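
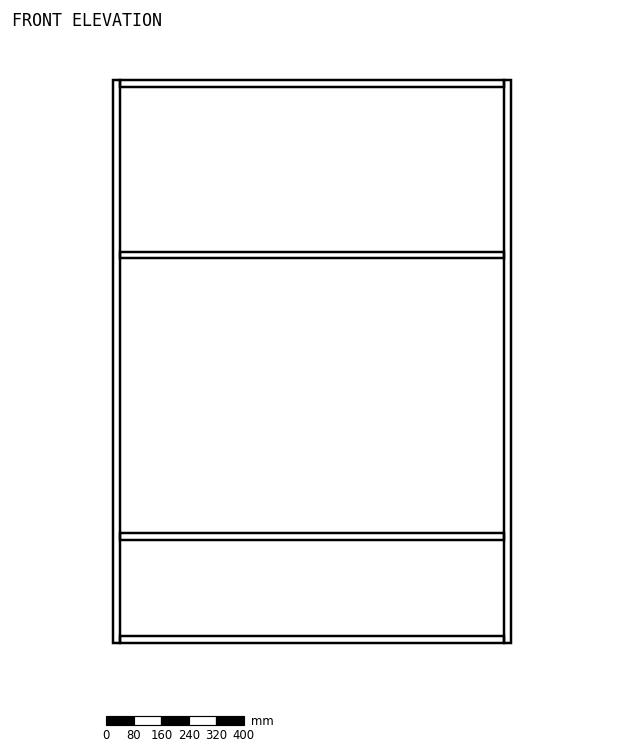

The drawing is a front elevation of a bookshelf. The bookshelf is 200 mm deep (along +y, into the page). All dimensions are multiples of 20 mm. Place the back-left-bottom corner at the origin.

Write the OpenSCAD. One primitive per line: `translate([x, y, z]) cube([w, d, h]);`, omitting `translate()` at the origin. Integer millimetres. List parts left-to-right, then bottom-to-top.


cube([20, 200, 1640]);
translate([20, 0, 0]) cube([1120, 200, 20]);
translate([20, 0, 300]) cube([1120, 200, 20]);
translate([20, 0, 1120]) cube([1120, 200, 20]);
translate([20, 0, 1620]) cube([1120, 200, 20]);
translate([1140, 0, 0]) cube([20, 200, 1640]);


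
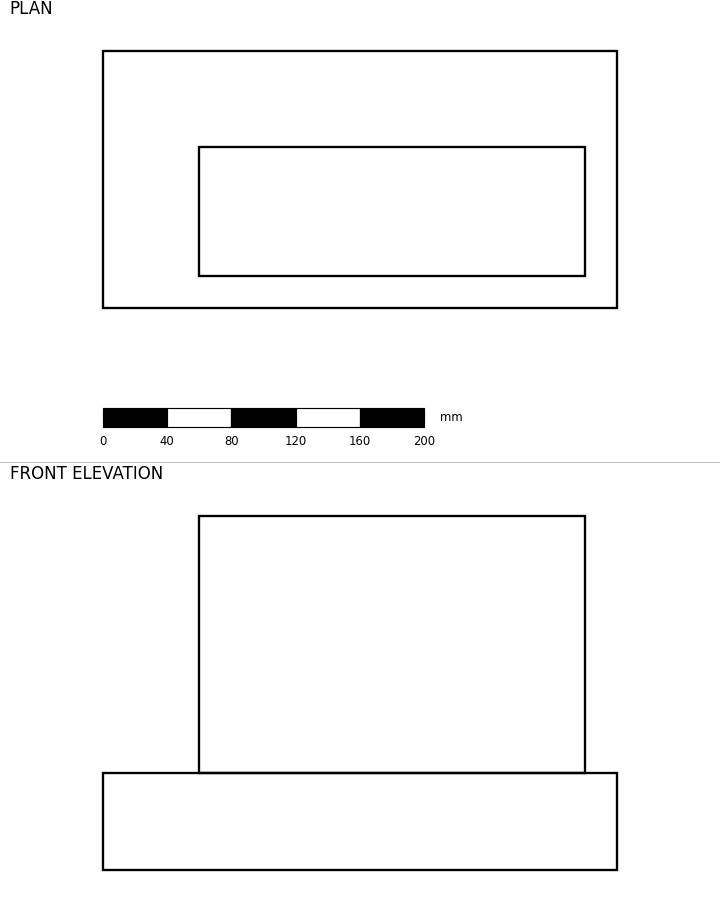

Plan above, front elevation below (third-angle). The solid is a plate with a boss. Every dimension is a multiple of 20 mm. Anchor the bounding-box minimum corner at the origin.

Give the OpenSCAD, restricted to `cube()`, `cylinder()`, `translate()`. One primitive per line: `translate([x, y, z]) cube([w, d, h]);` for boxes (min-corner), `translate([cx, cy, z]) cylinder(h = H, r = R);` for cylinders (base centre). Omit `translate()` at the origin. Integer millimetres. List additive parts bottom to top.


cube([320, 160, 60]);
translate([60, 20, 60]) cube([240, 80, 160]);


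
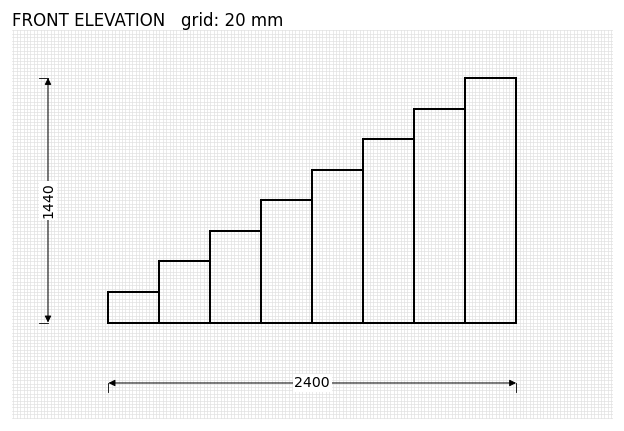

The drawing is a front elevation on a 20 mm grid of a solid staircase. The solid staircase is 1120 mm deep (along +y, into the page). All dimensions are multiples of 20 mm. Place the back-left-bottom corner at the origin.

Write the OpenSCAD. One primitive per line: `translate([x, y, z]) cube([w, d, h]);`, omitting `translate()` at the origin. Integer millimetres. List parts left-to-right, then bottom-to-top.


cube([300, 1120, 180]);
translate([300, 0, 0]) cube([300, 1120, 360]);
translate([600, 0, 0]) cube([300, 1120, 540]);
translate([900, 0, 0]) cube([300, 1120, 720]);
translate([1200, 0, 0]) cube([300, 1120, 900]);
translate([1500, 0, 0]) cube([300, 1120, 1080]);
translate([1800, 0, 0]) cube([300, 1120, 1260]);
translate([2100, 0, 0]) cube([300, 1120, 1440]);


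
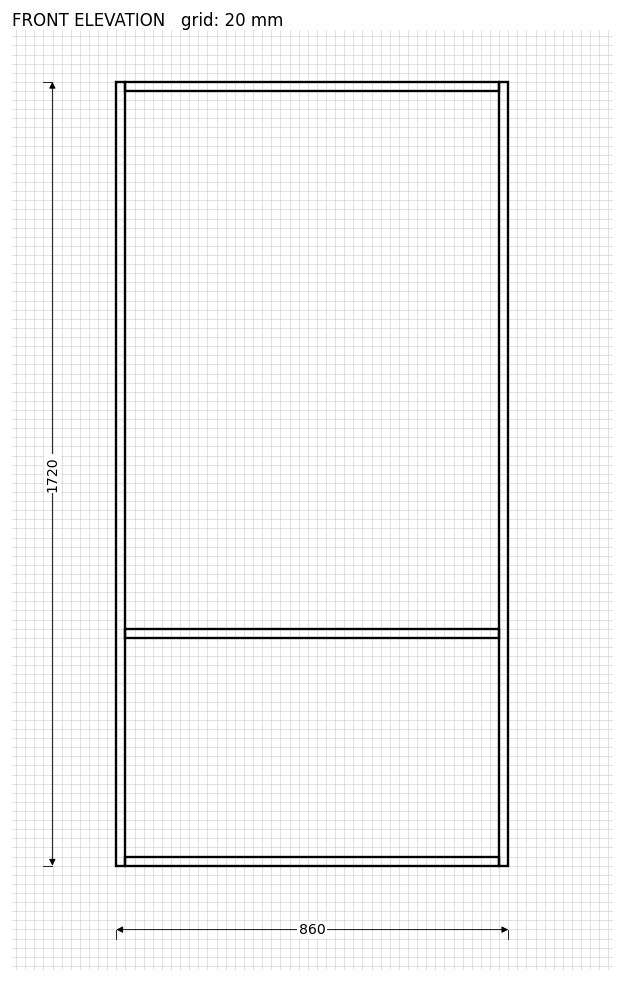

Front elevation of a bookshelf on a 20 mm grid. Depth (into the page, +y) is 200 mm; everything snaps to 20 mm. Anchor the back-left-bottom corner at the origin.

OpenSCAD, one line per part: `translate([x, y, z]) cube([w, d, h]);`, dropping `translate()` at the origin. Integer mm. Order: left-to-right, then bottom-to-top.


cube([20, 200, 1720]);
translate([20, 0, 0]) cube([820, 200, 20]);
translate([20, 0, 500]) cube([820, 200, 20]);
translate([20, 0, 1700]) cube([820, 200, 20]);
translate([840, 0, 0]) cube([20, 200, 1720]);


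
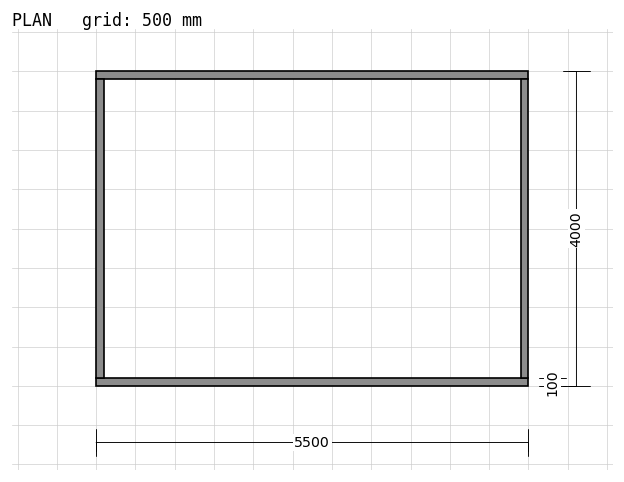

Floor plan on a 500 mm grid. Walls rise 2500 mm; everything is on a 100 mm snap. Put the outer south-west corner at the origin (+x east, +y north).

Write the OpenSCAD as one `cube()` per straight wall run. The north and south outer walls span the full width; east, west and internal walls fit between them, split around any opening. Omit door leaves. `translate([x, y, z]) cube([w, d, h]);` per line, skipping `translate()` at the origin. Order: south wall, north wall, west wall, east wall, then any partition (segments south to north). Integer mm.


cube([5500, 100, 2500]);
translate([0, 3900, 0]) cube([5500, 100, 2500]);
translate([0, 100, 0]) cube([100, 3800, 2500]);
translate([5400, 100, 0]) cube([100, 3800, 2500]);


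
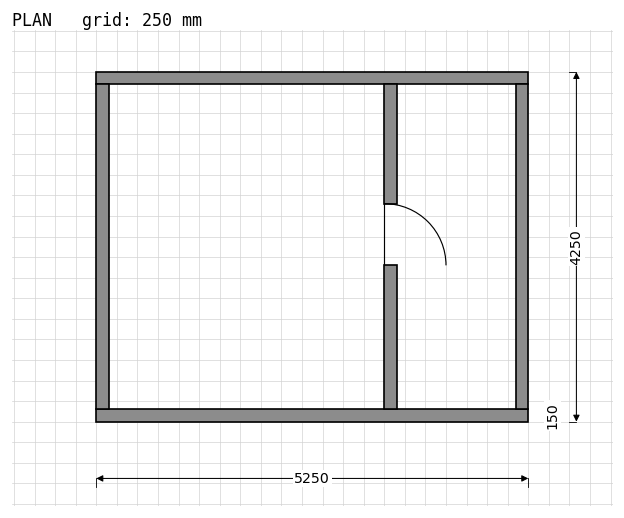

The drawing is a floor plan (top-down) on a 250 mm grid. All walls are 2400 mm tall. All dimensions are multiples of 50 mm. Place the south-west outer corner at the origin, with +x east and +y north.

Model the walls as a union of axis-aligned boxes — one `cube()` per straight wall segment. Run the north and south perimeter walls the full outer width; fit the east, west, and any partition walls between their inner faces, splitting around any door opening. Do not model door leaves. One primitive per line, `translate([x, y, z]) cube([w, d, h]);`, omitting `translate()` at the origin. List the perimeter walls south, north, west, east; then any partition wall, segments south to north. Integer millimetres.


cube([5250, 150, 2400]);
translate([0, 4100, 0]) cube([5250, 150, 2400]);
translate([0, 150, 0]) cube([150, 3950, 2400]);
translate([5100, 150, 0]) cube([150, 3950, 2400]);
translate([3500, 150, 0]) cube([150, 1750, 2400]);
translate([3500, 2650, 0]) cube([150, 1450, 2400]);


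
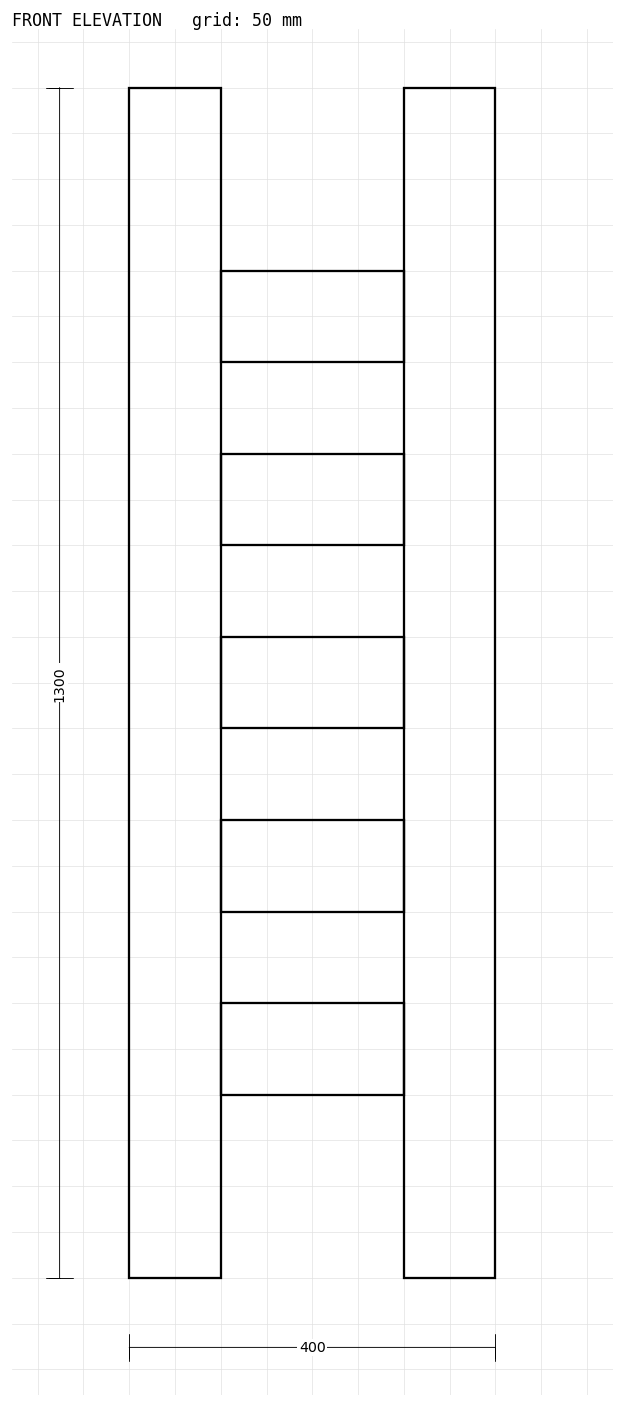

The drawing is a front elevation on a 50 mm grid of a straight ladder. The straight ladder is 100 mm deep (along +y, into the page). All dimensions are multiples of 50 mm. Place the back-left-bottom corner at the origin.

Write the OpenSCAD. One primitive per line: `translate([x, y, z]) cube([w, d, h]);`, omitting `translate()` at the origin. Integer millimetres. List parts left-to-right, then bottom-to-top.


cube([100, 100, 1300]);
translate([100, 0, 200]) cube([200, 100, 100]);
translate([100, 0, 400]) cube([200, 100, 100]);
translate([100, 0, 600]) cube([200, 100, 100]);
translate([100, 0, 800]) cube([200, 100, 100]);
translate([100, 0, 1000]) cube([200, 100, 100]);
translate([300, 0, 0]) cube([100, 100, 1300]);


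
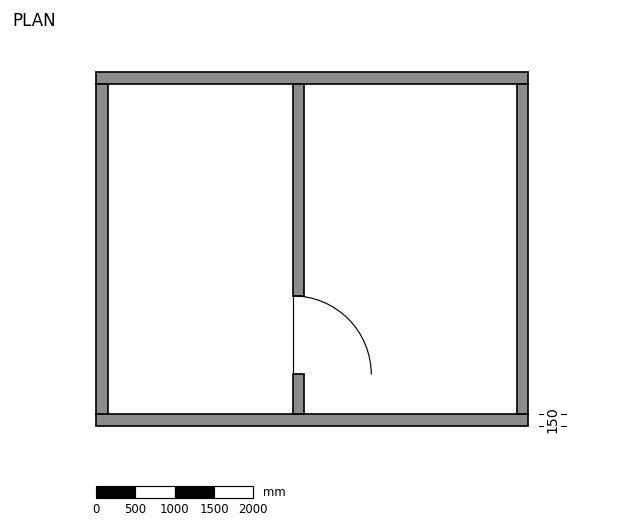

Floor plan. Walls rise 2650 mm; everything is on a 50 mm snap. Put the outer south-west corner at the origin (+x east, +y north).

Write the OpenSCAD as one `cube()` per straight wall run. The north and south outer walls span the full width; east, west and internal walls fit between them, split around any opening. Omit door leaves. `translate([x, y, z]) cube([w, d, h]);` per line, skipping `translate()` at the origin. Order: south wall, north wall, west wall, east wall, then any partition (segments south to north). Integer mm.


cube([5500, 150, 2650]);
translate([0, 4350, 0]) cube([5500, 150, 2650]);
translate([0, 150, 0]) cube([150, 4200, 2650]);
translate([5350, 150, 0]) cube([150, 4200, 2650]);
translate([2500, 150, 0]) cube([150, 500, 2650]);
translate([2500, 1650, 0]) cube([150, 2700, 2650]);


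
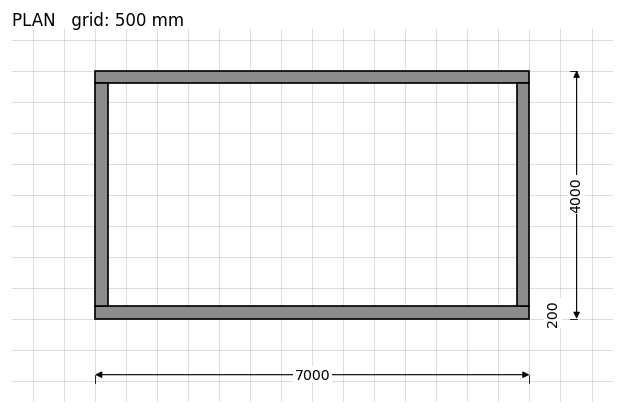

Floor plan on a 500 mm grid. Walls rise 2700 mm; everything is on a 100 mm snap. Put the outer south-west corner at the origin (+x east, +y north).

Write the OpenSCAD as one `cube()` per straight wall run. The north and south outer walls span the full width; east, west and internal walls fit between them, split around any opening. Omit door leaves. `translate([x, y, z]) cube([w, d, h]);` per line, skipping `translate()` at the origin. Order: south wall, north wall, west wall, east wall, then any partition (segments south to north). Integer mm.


cube([7000, 200, 2700]);
translate([0, 3800, 0]) cube([7000, 200, 2700]);
translate([0, 200, 0]) cube([200, 3600, 2700]);
translate([6800, 200, 0]) cube([200, 3600, 2700]);


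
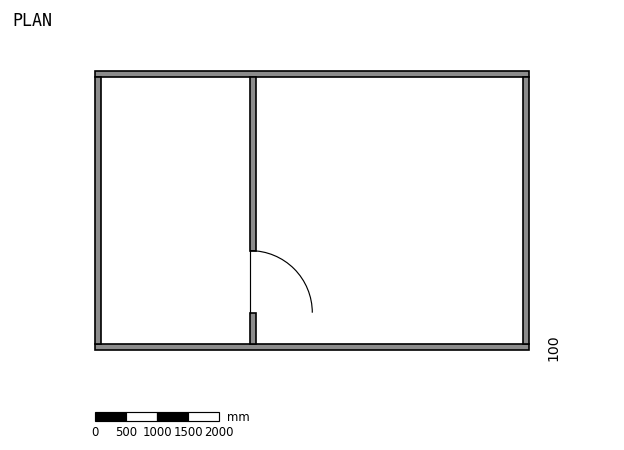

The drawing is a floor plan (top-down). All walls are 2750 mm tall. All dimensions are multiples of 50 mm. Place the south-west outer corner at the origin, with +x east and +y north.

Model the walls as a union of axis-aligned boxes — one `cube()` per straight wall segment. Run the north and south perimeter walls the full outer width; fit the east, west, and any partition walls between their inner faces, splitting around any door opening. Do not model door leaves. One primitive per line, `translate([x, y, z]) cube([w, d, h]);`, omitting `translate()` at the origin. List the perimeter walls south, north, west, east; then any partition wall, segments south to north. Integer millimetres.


cube([7000, 100, 2750]);
translate([0, 4400, 0]) cube([7000, 100, 2750]);
translate([0, 100, 0]) cube([100, 4300, 2750]);
translate([6900, 100, 0]) cube([100, 4300, 2750]);
translate([2500, 100, 0]) cube([100, 500, 2750]);
translate([2500, 1600, 0]) cube([100, 2800, 2750]);


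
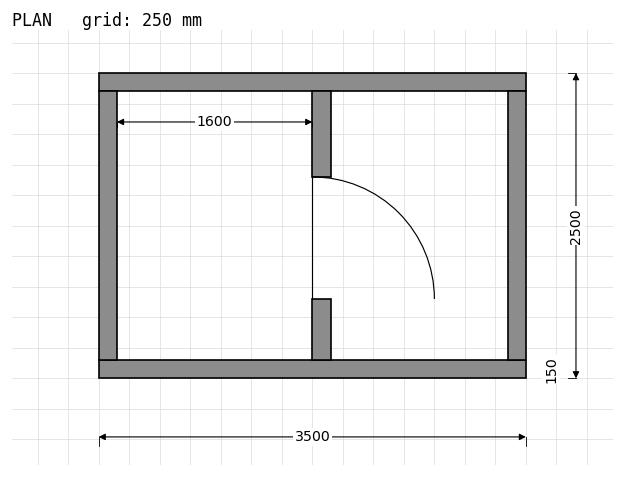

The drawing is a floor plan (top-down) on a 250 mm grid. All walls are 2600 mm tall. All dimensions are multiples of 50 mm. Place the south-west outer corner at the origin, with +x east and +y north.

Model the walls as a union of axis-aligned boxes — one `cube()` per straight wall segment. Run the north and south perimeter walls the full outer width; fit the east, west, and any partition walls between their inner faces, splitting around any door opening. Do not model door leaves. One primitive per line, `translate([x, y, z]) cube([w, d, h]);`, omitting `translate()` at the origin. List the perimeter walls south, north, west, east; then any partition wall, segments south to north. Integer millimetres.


cube([3500, 150, 2600]);
translate([0, 2350, 0]) cube([3500, 150, 2600]);
translate([0, 150, 0]) cube([150, 2200, 2600]);
translate([3350, 150, 0]) cube([150, 2200, 2600]);
translate([1750, 150, 0]) cube([150, 500, 2600]);
translate([1750, 1650, 0]) cube([150, 700, 2600]);


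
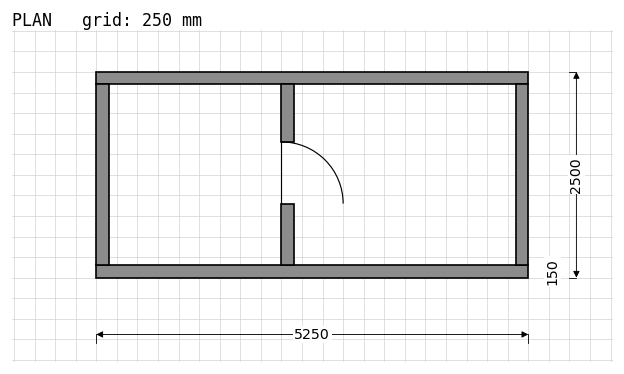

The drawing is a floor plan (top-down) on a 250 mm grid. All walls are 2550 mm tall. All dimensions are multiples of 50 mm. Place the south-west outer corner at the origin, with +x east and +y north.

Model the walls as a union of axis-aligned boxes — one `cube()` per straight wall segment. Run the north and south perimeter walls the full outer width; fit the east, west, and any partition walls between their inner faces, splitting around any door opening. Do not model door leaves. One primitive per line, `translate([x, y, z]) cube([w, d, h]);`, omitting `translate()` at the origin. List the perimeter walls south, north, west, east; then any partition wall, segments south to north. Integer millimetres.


cube([5250, 150, 2550]);
translate([0, 2350, 0]) cube([5250, 150, 2550]);
translate([0, 150, 0]) cube([150, 2200, 2550]);
translate([5100, 150, 0]) cube([150, 2200, 2550]);
translate([2250, 150, 0]) cube([150, 750, 2550]);
translate([2250, 1650, 0]) cube([150, 700, 2550]);


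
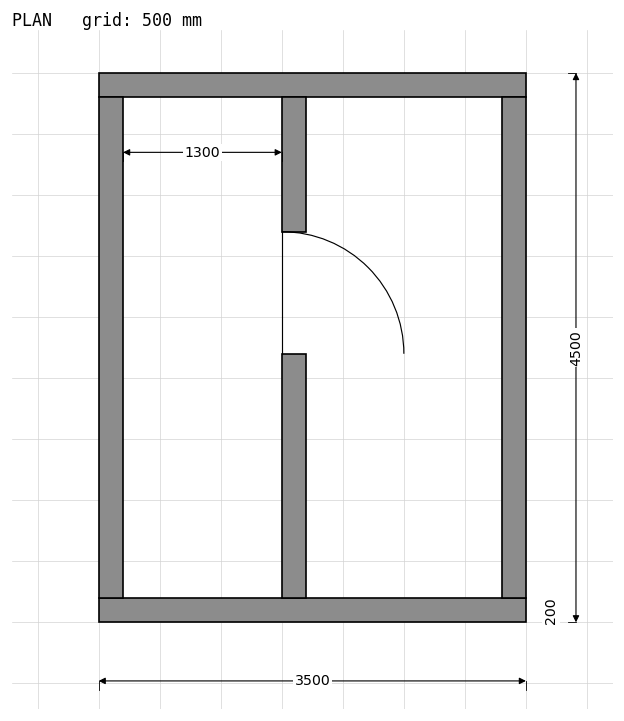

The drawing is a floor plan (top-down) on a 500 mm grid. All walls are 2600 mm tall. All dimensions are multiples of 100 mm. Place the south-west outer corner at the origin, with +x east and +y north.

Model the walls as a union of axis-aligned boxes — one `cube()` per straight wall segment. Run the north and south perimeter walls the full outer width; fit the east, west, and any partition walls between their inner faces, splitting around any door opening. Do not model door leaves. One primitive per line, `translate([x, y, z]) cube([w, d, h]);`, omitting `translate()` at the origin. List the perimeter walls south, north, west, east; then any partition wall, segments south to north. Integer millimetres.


cube([3500, 200, 2600]);
translate([0, 4300, 0]) cube([3500, 200, 2600]);
translate([0, 200, 0]) cube([200, 4100, 2600]);
translate([3300, 200, 0]) cube([200, 4100, 2600]);
translate([1500, 200, 0]) cube([200, 2000, 2600]);
translate([1500, 3200, 0]) cube([200, 1100, 2600]);


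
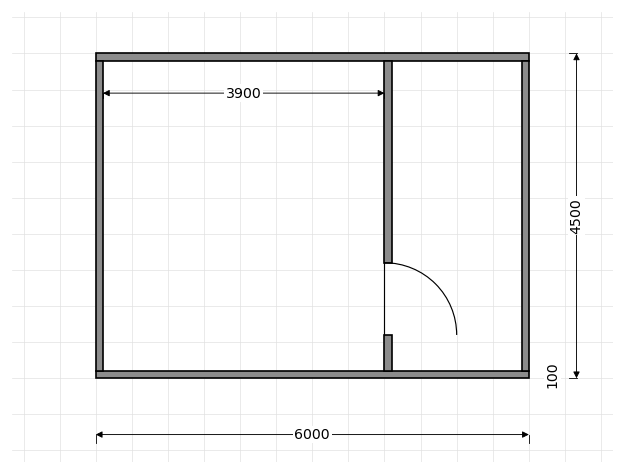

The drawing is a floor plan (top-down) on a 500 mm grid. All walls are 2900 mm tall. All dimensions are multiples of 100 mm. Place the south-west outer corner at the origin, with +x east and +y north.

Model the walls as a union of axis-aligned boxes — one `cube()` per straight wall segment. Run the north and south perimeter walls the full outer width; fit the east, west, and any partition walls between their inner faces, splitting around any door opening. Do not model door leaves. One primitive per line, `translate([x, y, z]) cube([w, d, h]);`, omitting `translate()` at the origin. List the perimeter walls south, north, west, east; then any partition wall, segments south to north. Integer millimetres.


cube([6000, 100, 2900]);
translate([0, 4400, 0]) cube([6000, 100, 2900]);
translate([0, 100, 0]) cube([100, 4300, 2900]);
translate([5900, 100, 0]) cube([100, 4300, 2900]);
translate([4000, 100, 0]) cube([100, 500, 2900]);
translate([4000, 1600, 0]) cube([100, 2800, 2900]);


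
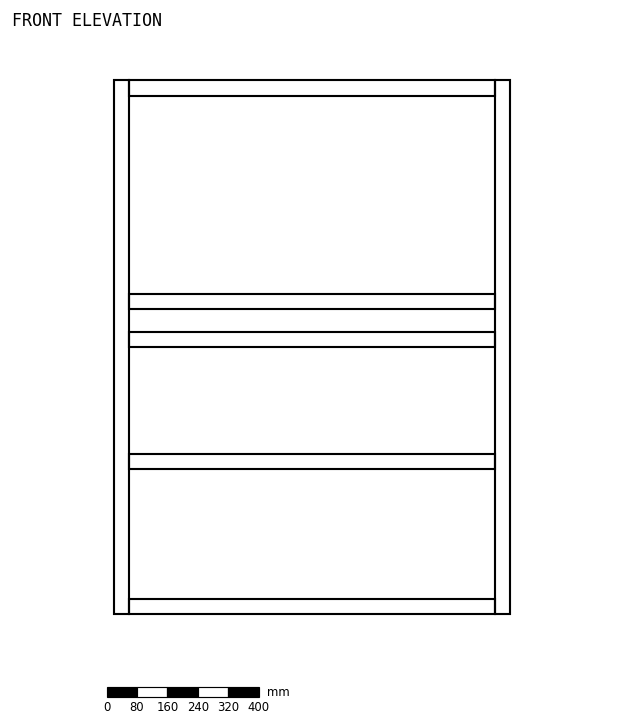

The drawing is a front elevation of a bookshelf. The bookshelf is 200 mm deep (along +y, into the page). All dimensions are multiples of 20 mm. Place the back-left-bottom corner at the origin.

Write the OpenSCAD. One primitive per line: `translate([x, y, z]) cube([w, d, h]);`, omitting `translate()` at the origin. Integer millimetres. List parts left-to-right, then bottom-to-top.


cube([40, 200, 1400]);
translate([40, 0, 0]) cube([960, 200, 40]);
translate([40, 0, 380]) cube([960, 200, 40]);
translate([40, 0, 700]) cube([960, 200, 40]);
translate([40, 0, 800]) cube([960, 200, 40]);
translate([40, 0, 1360]) cube([960, 200, 40]);
translate([1000, 0, 0]) cube([40, 200, 1400]);


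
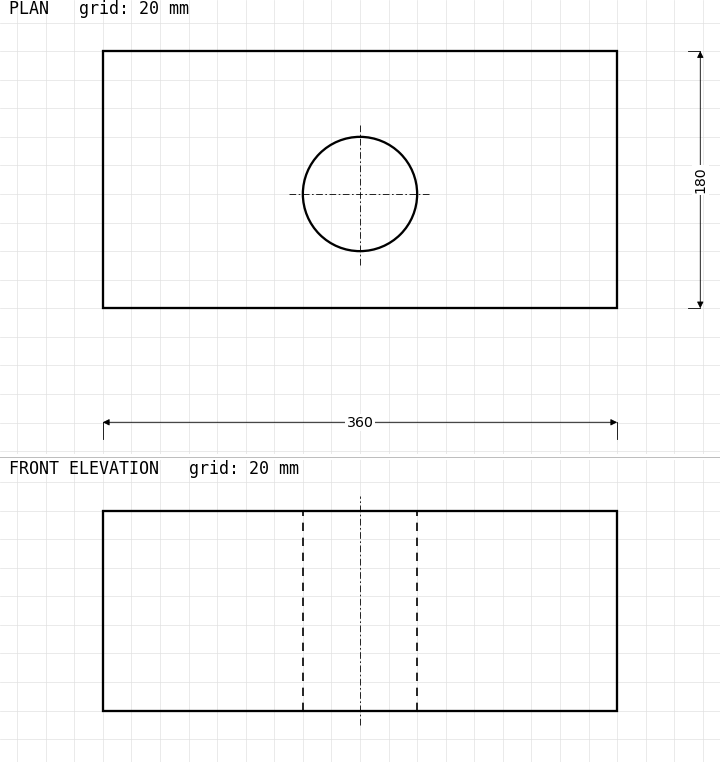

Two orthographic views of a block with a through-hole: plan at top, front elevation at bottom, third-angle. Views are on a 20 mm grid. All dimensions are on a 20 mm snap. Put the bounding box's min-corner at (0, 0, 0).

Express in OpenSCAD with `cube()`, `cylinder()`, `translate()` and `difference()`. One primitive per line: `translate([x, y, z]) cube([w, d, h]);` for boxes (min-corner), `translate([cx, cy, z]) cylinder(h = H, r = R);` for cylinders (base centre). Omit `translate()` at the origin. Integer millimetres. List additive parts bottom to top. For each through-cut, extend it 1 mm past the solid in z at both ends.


difference() {
  cube([360, 180, 140]);
  translate([180, 80, -1]) cylinder(h = 142, r = 40);
}


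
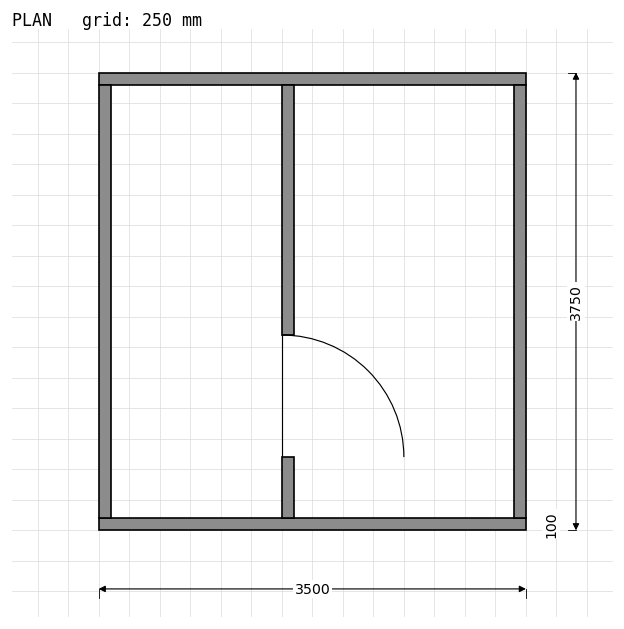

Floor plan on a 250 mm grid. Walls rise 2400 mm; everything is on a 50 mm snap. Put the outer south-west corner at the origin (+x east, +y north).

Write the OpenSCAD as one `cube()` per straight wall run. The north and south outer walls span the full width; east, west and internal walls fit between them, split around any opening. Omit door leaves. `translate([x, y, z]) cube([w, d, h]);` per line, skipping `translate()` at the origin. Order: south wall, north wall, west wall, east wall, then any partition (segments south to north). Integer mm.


cube([3500, 100, 2400]);
translate([0, 3650, 0]) cube([3500, 100, 2400]);
translate([0, 100, 0]) cube([100, 3550, 2400]);
translate([3400, 100, 0]) cube([100, 3550, 2400]);
translate([1500, 100, 0]) cube([100, 500, 2400]);
translate([1500, 1600, 0]) cube([100, 2050, 2400]);


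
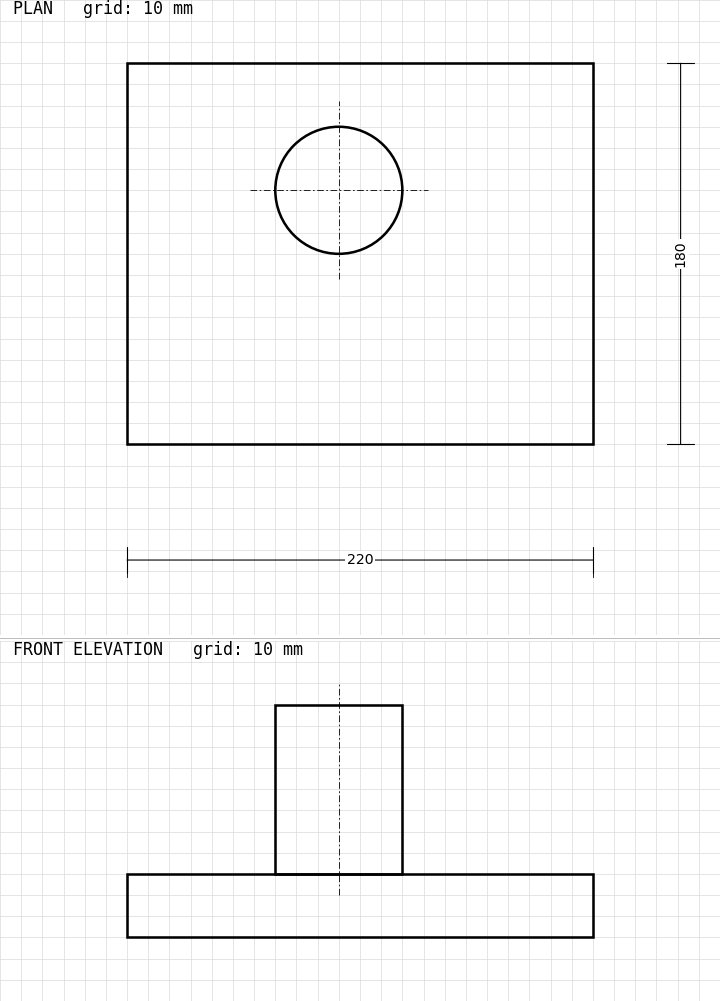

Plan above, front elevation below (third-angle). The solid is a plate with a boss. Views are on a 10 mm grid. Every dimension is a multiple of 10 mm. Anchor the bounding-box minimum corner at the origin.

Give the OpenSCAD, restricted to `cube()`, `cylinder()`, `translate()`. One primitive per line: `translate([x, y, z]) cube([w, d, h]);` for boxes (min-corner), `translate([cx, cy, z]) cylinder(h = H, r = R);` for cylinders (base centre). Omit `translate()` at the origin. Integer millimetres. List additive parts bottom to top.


cube([220, 180, 30]);
translate([100, 120, 30]) cylinder(h = 80, r = 30);


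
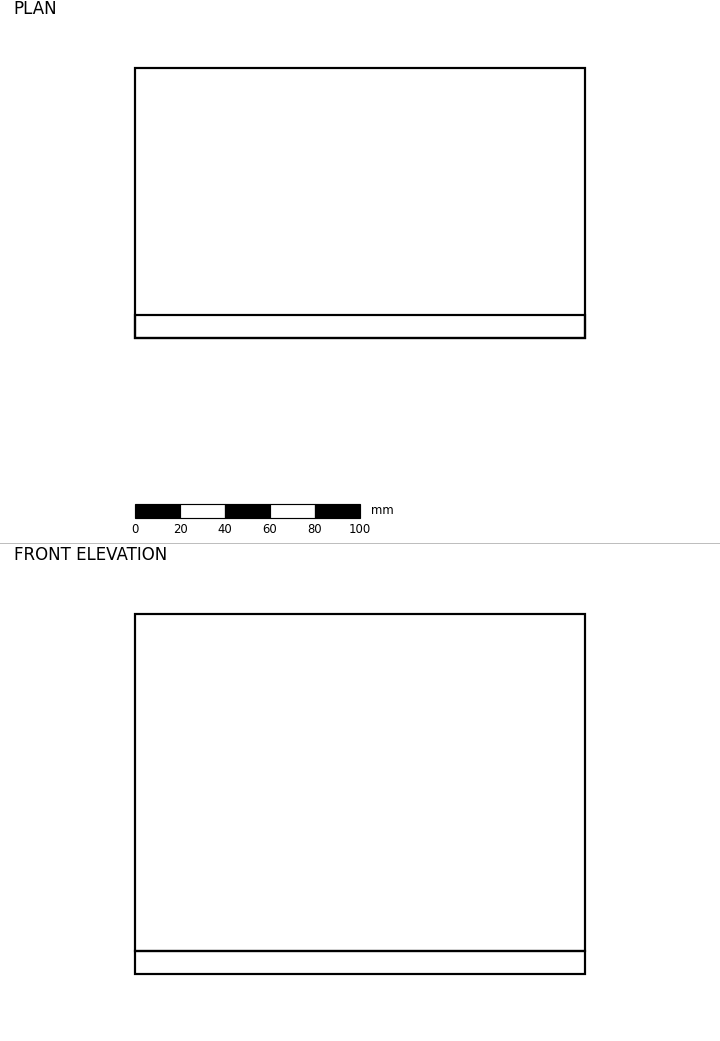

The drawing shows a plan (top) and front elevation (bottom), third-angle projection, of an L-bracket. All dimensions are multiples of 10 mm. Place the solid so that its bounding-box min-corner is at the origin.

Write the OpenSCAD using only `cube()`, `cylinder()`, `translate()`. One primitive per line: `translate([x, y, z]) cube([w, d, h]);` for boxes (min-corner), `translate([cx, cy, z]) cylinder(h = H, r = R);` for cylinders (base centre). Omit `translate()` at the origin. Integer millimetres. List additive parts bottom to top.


cube([200, 120, 10]);
translate([0, 0, 10]) cube([200, 10, 150]);


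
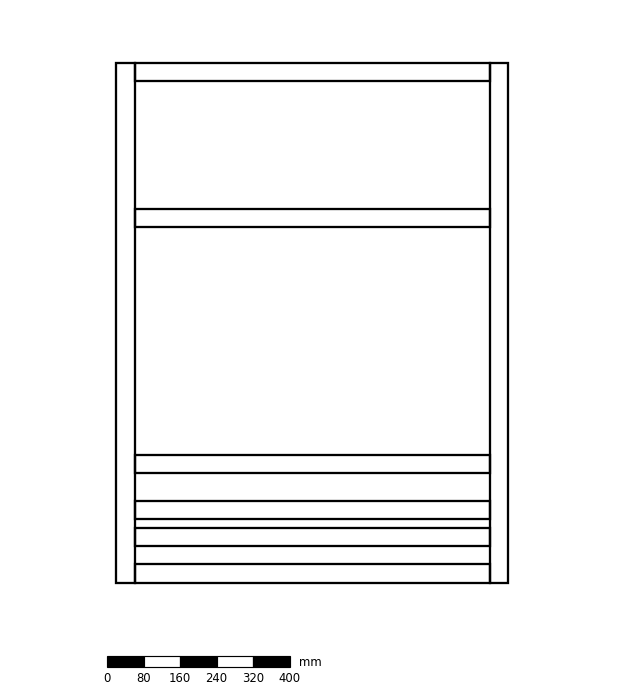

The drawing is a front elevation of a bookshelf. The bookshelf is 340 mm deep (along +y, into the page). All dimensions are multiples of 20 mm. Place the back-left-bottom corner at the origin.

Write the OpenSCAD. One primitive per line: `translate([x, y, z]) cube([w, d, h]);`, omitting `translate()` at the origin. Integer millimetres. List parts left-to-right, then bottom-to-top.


cube([40, 340, 1140]);
translate([40, 0, 0]) cube([780, 340, 40]);
translate([40, 0, 80]) cube([780, 340, 40]);
translate([40, 0, 140]) cube([780, 340, 40]);
translate([40, 0, 240]) cube([780, 340, 40]);
translate([40, 0, 780]) cube([780, 340, 40]);
translate([40, 0, 1100]) cube([780, 340, 40]);
translate([820, 0, 0]) cube([40, 340, 1140]);


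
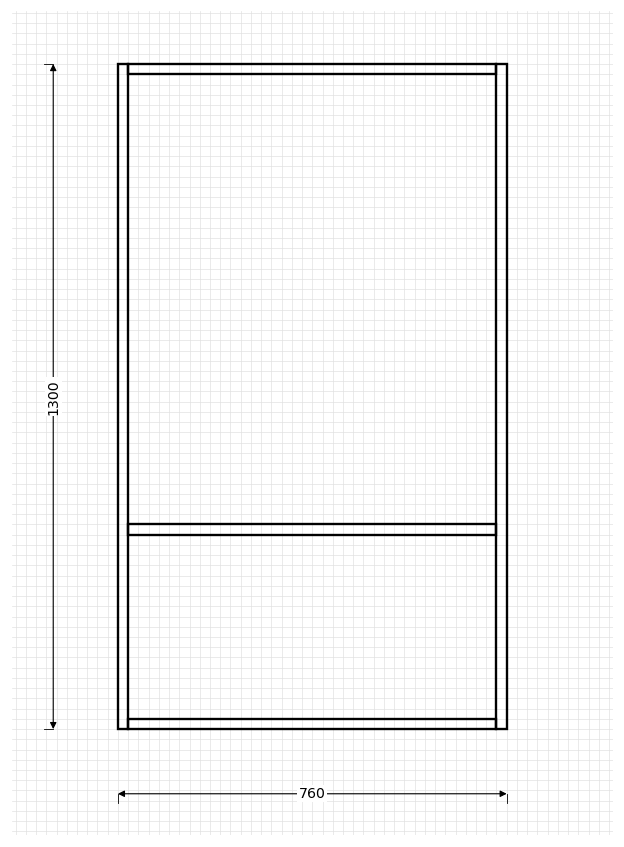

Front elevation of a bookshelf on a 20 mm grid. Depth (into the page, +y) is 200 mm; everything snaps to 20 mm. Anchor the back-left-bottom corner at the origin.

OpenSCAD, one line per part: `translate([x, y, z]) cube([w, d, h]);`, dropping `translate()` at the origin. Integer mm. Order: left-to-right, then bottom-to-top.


cube([20, 200, 1300]);
translate([20, 0, 0]) cube([720, 200, 20]);
translate([20, 0, 380]) cube([720, 200, 20]);
translate([20, 0, 1280]) cube([720, 200, 20]);
translate([740, 0, 0]) cube([20, 200, 1300]);


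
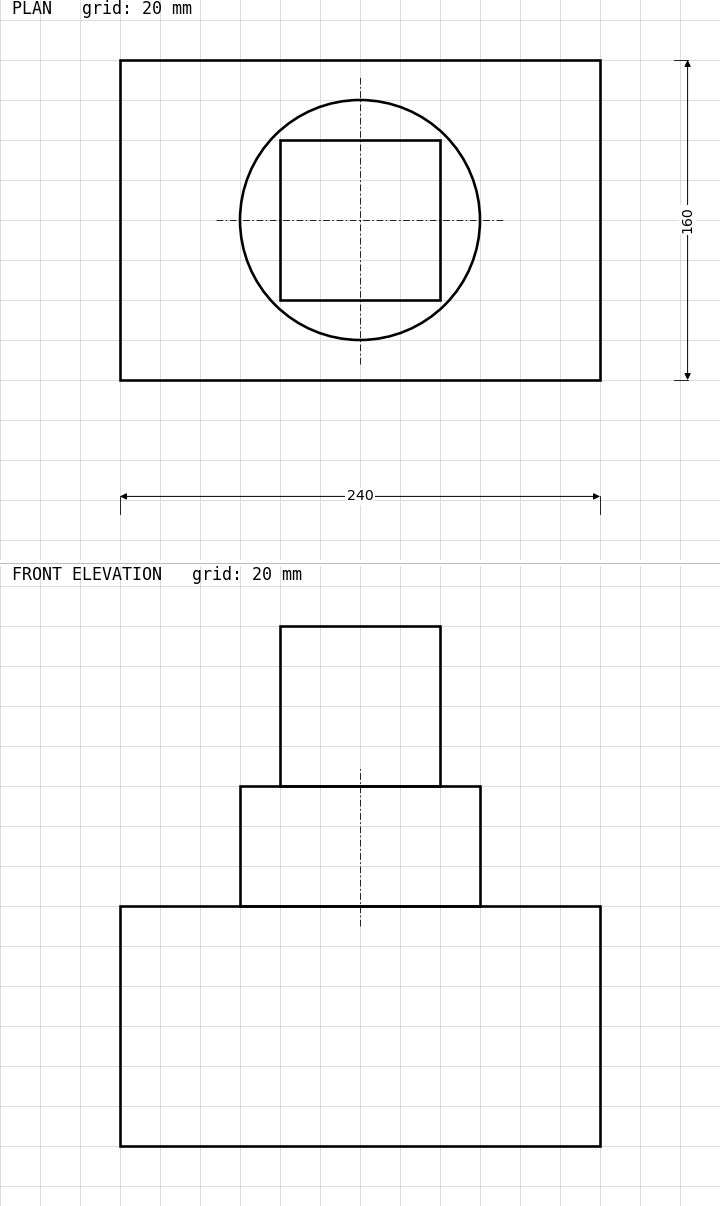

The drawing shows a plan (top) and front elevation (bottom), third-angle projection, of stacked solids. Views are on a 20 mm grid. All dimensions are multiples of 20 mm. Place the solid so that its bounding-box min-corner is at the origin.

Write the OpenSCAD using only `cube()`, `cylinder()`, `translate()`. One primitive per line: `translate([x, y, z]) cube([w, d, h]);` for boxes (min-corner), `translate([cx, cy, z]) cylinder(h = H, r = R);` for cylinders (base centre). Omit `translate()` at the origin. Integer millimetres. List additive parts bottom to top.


cube([240, 160, 120]);
translate([120, 80, 120]) cylinder(h = 60, r = 60);
translate([80, 40, 180]) cube([80, 80, 80]);


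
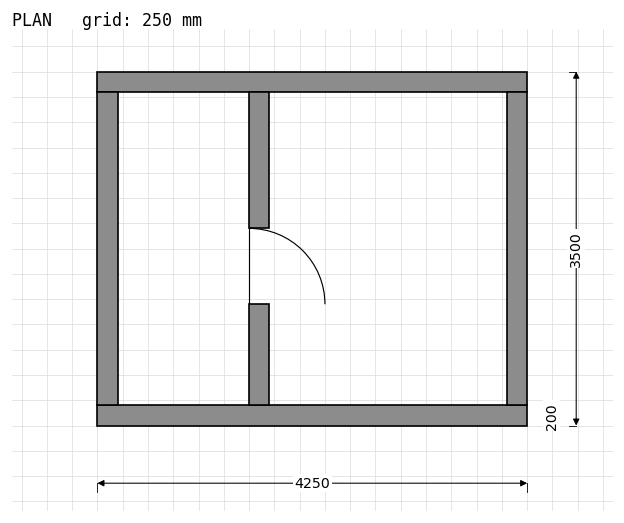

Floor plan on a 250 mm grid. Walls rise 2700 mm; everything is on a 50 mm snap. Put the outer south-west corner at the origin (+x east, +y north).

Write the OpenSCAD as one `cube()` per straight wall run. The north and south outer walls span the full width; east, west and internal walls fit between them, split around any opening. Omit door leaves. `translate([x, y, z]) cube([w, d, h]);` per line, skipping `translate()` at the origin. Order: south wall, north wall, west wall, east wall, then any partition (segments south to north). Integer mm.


cube([4250, 200, 2700]);
translate([0, 3300, 0]) cube([4250, 200, 2700]);
translate([0, 200, 0]) cube([200, 3100, 2700]);
translate([4050, 200, 0]) cube([200, 3100, 2700]);
translate([1500, 200, 0]) cube([200, 1000, 2700]);
translate([1500, 1950, 0]) cube([200, 1350, 2700]);


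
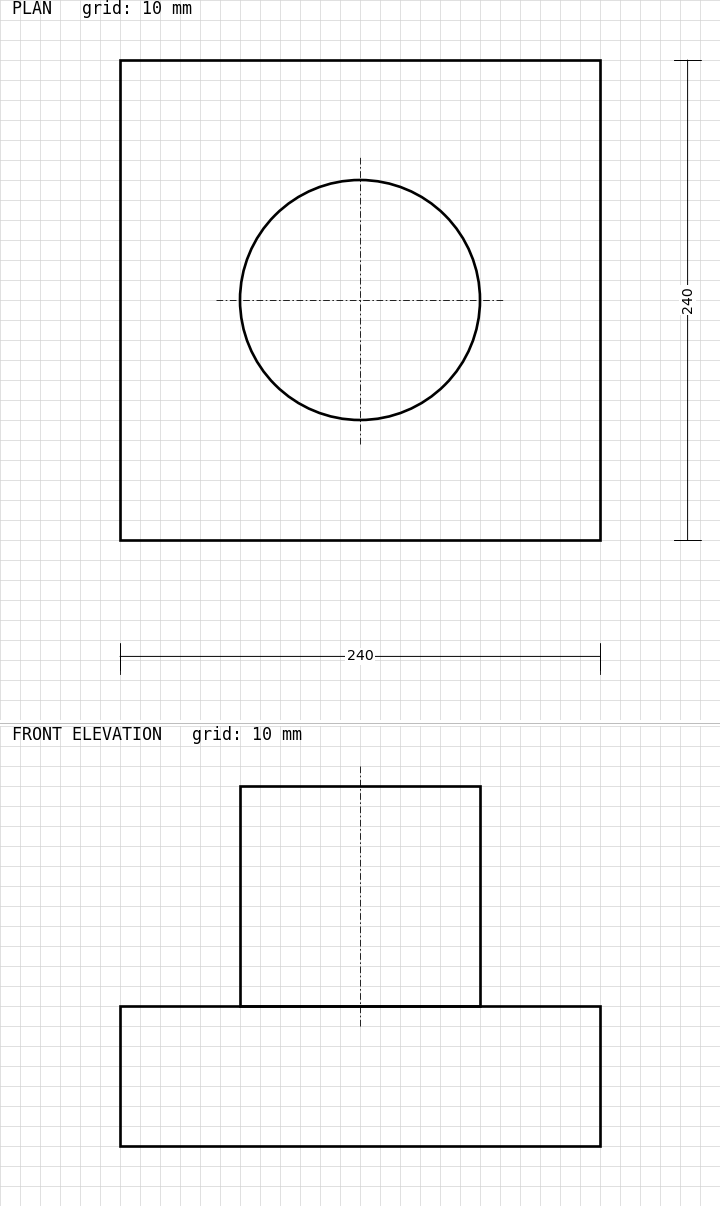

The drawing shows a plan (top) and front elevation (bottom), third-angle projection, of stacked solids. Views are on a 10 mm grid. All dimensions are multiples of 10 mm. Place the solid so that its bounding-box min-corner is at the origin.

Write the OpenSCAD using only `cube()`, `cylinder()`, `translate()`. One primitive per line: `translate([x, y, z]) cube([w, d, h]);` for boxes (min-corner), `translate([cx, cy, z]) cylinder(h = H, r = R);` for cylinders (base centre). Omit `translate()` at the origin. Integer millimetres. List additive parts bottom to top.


cube([240, 240, 70]);
translate([120, 120, 70]) cylinder(h = 110, r = 60);


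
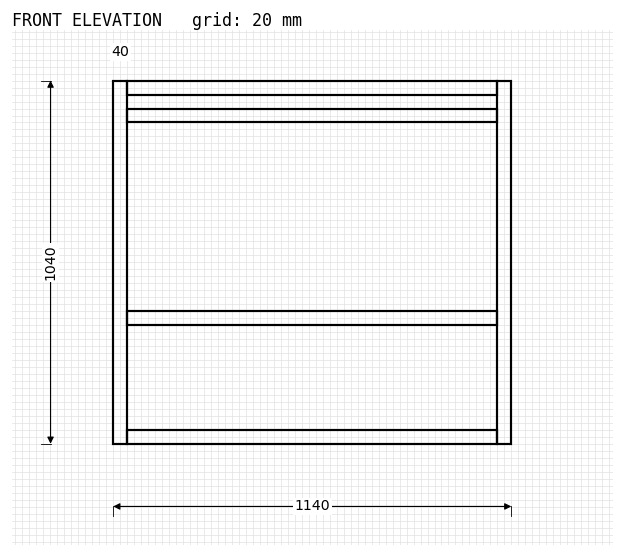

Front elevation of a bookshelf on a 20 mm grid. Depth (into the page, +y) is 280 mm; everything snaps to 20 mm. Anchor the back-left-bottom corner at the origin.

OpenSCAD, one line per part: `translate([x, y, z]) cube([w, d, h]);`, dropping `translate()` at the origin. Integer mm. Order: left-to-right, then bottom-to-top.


cube([40, 280, 1040]);
translate([40, 0, 0]) cube([1060, 280, 40]);
translate([40, 0, 340]) cube([1060, 280, 40]);
translate([40, 0, 920]) cube([1060, 280, 40]);
translate([40, 0, 1000]) cube([1060, 280, 40]);
translate([1100, 0, 0]) cube([40, 280, 1040]);


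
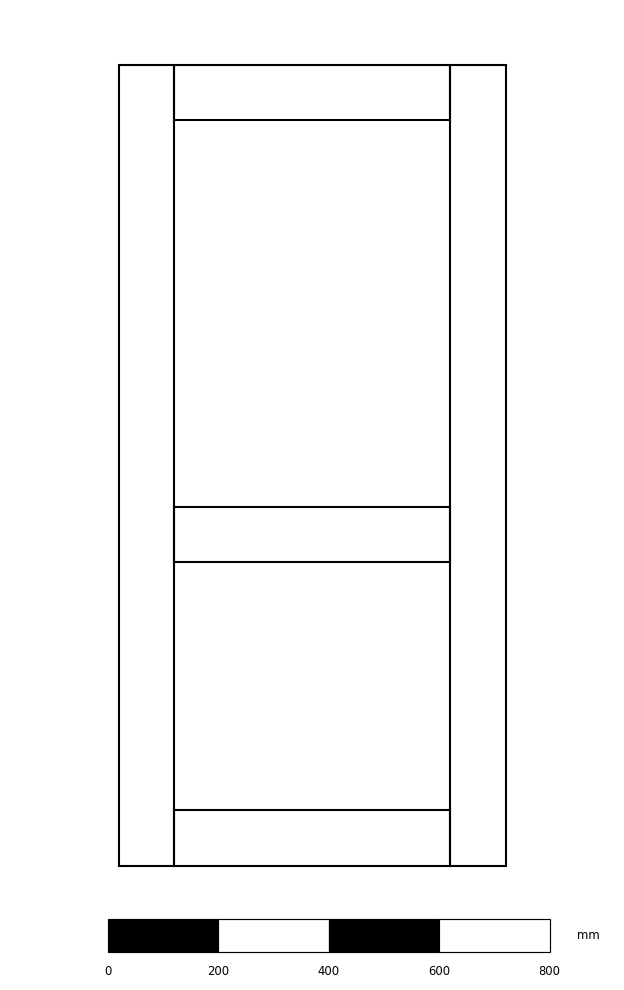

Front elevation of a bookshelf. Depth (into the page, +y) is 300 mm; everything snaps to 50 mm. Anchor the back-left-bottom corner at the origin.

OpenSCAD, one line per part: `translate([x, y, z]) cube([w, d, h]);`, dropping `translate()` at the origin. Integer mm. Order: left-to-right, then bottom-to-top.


cube([100, 300, 1450]);
translate([100, 0, 0]) cube([500, 300, 100]);
translate([100, 0, 550]) cube([500, 300, 100]);
translate([100, 0, 1350]) cube([500, 300, 100]);
translate([600, 0, 0]) cube([100, 300, 1450]);


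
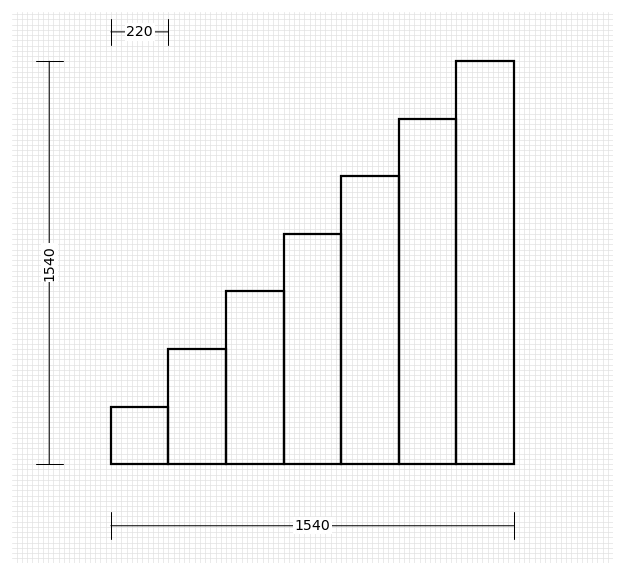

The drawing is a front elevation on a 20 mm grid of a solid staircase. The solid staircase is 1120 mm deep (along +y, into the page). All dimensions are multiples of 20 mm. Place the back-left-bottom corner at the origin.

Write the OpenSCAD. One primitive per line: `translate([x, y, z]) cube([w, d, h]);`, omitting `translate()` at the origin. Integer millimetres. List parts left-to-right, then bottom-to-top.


cube([220, 1120, 220]);
translate([220, 0, 0]) cube([220, 1120, 440]);
translate([440, 0, 0]) cube([220, 1120, 660]);
translate([660, 0, 0]) cube([220, 1120, 880]);
translate([880, 0, 0]) cube([220, 1120, 1100]);
translate([1100, 0, 0]) cube([220, 1120, 1320]);
translate([1320, 0, 0]) cube([220, 1120, 1540]);


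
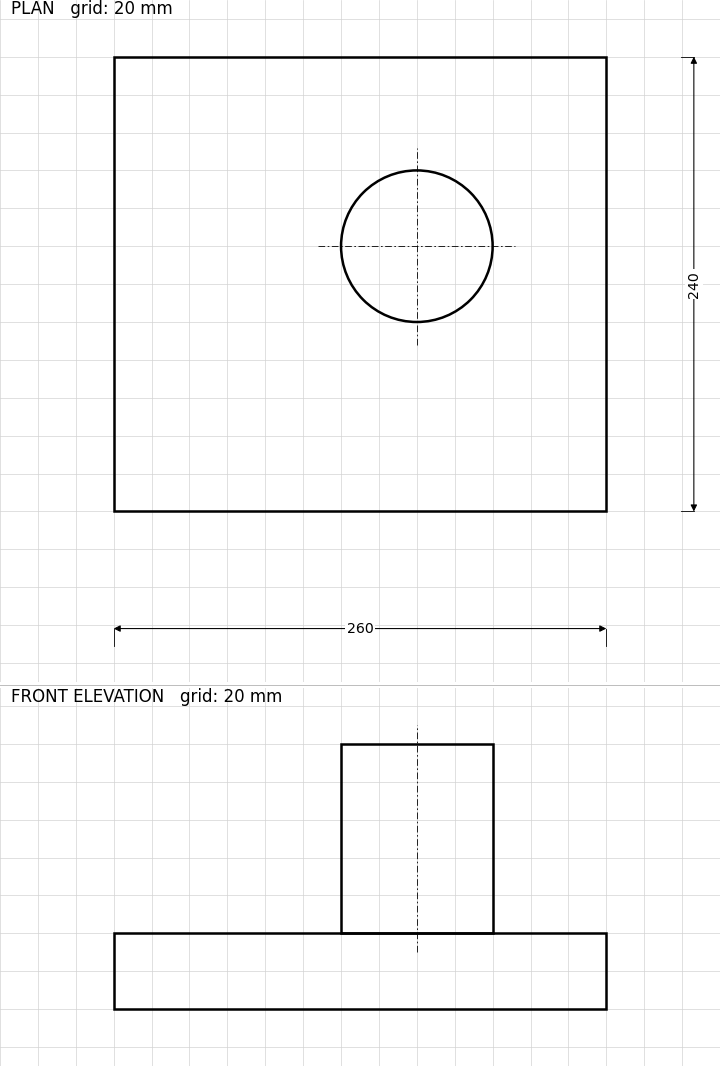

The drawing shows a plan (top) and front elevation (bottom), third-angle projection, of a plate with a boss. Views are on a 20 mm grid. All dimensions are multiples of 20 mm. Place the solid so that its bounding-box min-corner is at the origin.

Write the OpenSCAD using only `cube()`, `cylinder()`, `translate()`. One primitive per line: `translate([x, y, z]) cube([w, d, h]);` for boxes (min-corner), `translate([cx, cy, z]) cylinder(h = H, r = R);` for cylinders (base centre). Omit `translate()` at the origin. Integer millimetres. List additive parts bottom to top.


cube([260, 240, 40]);
translate([160, 140, 40]) cylinder(h = 100, r = 40);


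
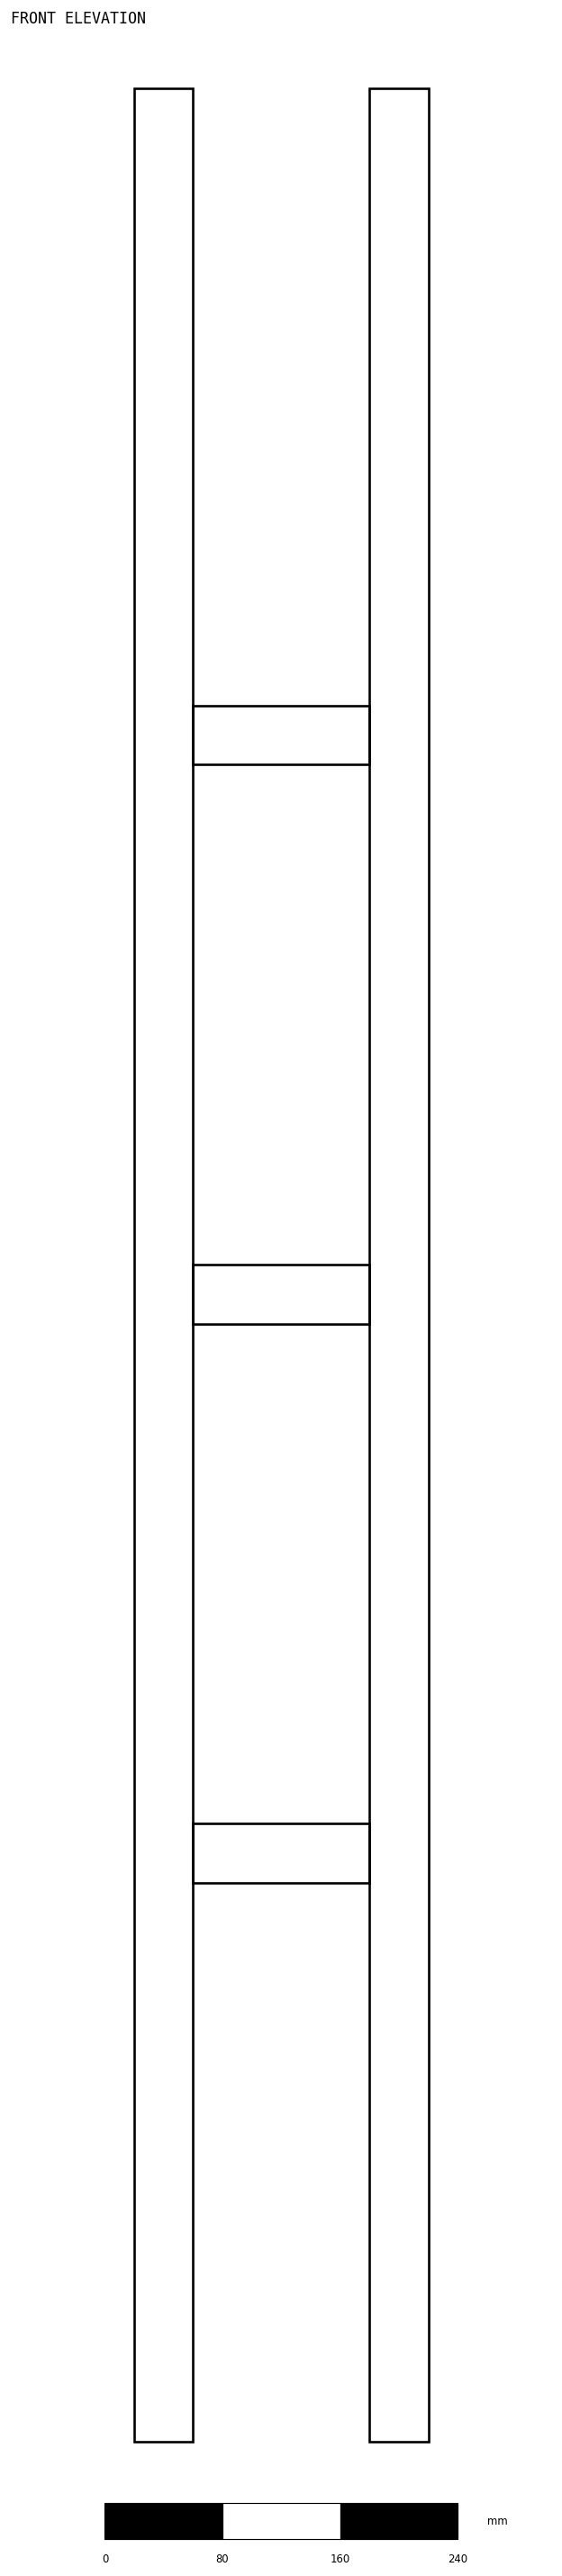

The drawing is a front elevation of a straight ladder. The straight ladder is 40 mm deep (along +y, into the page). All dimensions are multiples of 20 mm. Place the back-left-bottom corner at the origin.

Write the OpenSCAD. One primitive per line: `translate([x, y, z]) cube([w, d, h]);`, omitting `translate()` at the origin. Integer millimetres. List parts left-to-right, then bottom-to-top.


cube([40, 40, 1600]);
translate([40, 0, 380]) cube([120, 40, 40]);
translate([40, 0, 760]) cube([120, 40, 40]);
translate([40, 0, 1140]) cube([120, 40, 40]);
translate([160, 0, 0]) cube([40, 40, 1600]);


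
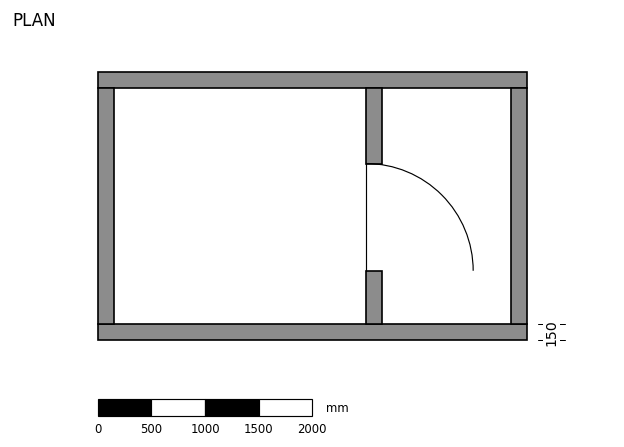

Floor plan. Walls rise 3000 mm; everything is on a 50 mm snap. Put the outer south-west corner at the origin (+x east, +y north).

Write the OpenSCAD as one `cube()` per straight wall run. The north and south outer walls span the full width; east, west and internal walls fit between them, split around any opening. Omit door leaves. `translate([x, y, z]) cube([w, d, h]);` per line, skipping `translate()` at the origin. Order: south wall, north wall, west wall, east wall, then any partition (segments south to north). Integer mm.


cube([4000, 150, 3000]);
translate([0, 2350, 0]) cube([4000, 150, 3000]);
translate([0, 150, 0]) cube([150, 2200, 3000]);
translate([3850, 150, 0]) cube([150, 2200, 3000]);
translate([2500, 150, 0]) cube([150, 500, 3000]);
translate([2500, 1650, 0]) cube([150, 700, 3000]);


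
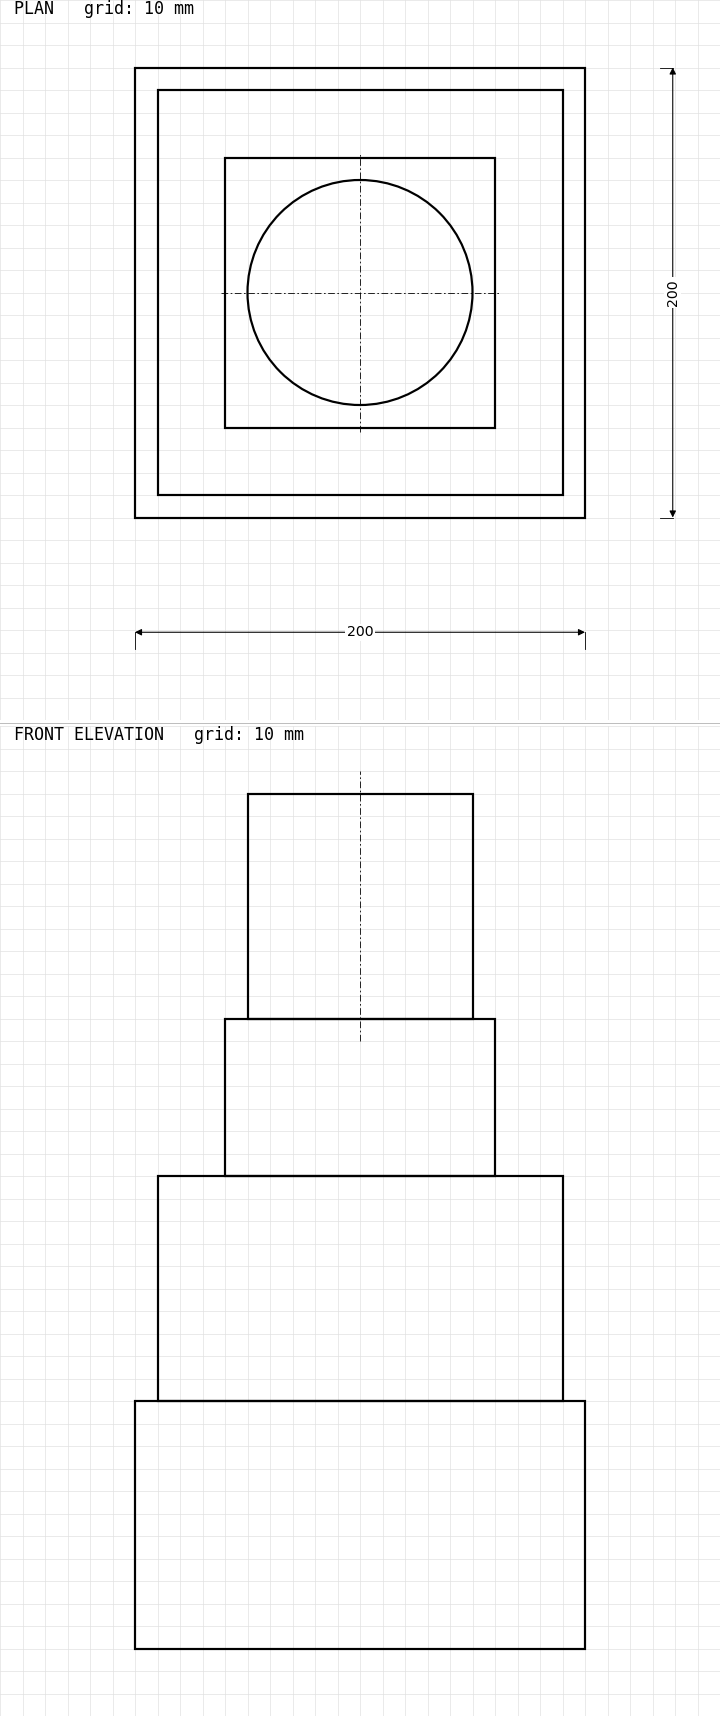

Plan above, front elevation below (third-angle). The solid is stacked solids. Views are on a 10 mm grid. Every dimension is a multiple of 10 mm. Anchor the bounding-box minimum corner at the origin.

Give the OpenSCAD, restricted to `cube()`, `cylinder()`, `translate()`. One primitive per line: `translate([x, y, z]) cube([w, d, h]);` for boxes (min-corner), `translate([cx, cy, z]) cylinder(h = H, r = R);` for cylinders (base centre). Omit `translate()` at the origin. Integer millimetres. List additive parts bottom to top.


cube([200, 200, 110]);
translate([10, 10, 110]) cube([180, 180, 100]);
translate([40, 40, 210]) cube([120, 120, 70]);
translate([100, 100, 280]) cylinder(h = 100, r = 50);


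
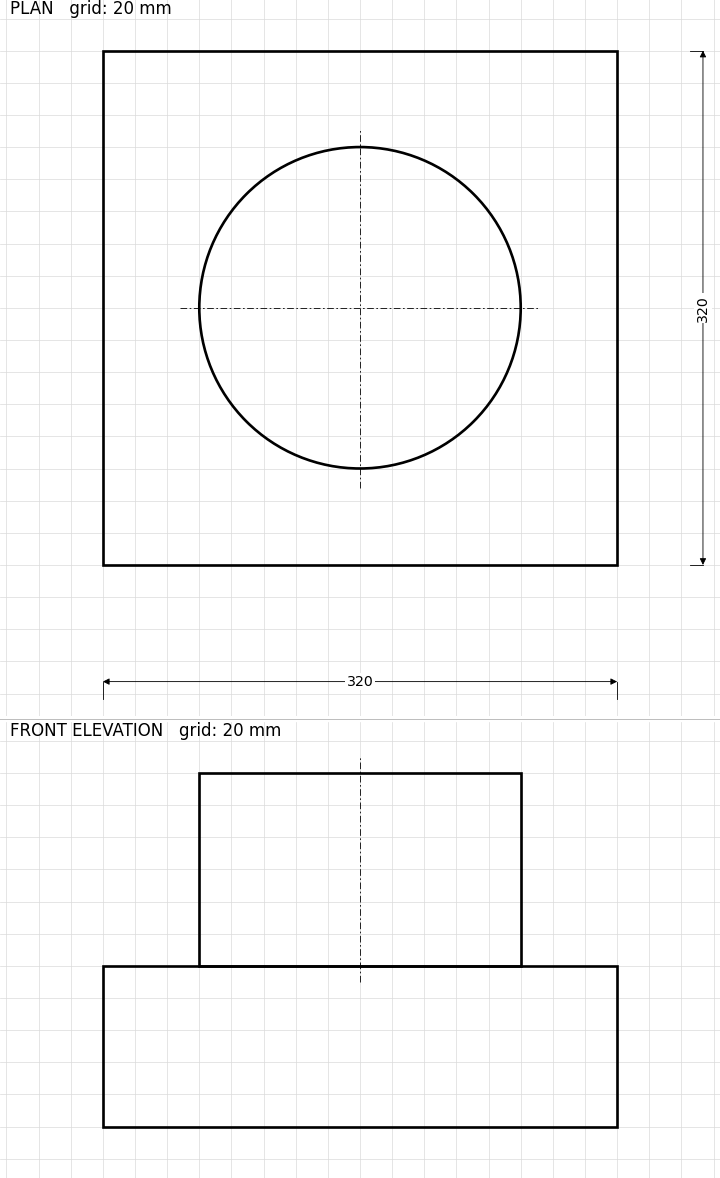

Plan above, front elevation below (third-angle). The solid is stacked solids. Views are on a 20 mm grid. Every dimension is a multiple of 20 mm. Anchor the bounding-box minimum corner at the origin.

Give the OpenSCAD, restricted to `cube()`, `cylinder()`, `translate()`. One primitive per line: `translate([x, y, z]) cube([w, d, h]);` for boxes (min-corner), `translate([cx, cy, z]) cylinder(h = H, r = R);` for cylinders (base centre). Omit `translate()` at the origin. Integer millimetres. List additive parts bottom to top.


cube([320, 320, 100]);
translate([160, 160, 100]) cylinder(h = 120, r = 100);


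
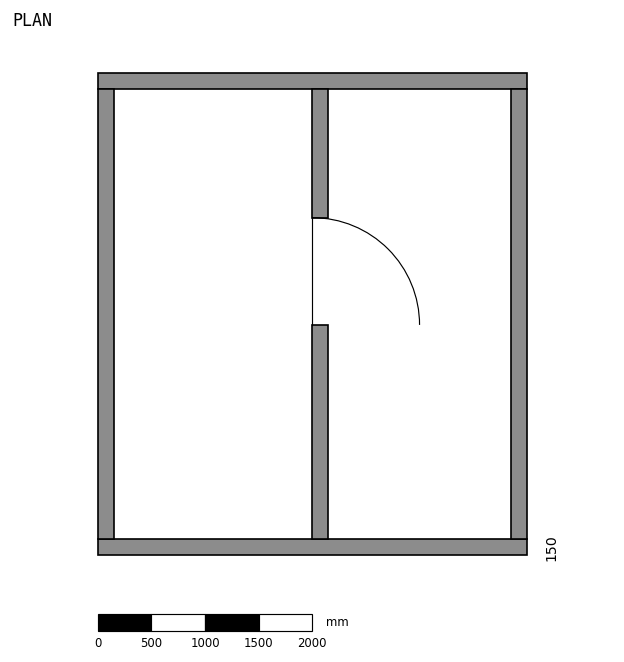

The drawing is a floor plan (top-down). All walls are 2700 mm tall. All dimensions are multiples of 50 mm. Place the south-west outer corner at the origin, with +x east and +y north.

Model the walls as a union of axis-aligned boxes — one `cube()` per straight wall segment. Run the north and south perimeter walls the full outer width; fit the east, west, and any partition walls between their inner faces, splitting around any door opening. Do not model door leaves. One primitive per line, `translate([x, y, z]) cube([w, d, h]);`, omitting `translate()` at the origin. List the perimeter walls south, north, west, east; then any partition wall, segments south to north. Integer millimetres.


cube([4000, 150, 2700]);
translate([0, 4350, 0]) cube([4000, 150, 2700]);
translate([0, 150, 0]) cube([150, 4200, 2700]);
translate([3850, 150, 0]) cube([150, 4200, 2700]);
translate([2000, 150, 0]) cube([150, 2000, 2700]);
translate([2000, 3150, 0]) cube([150, 1200, 2700]);


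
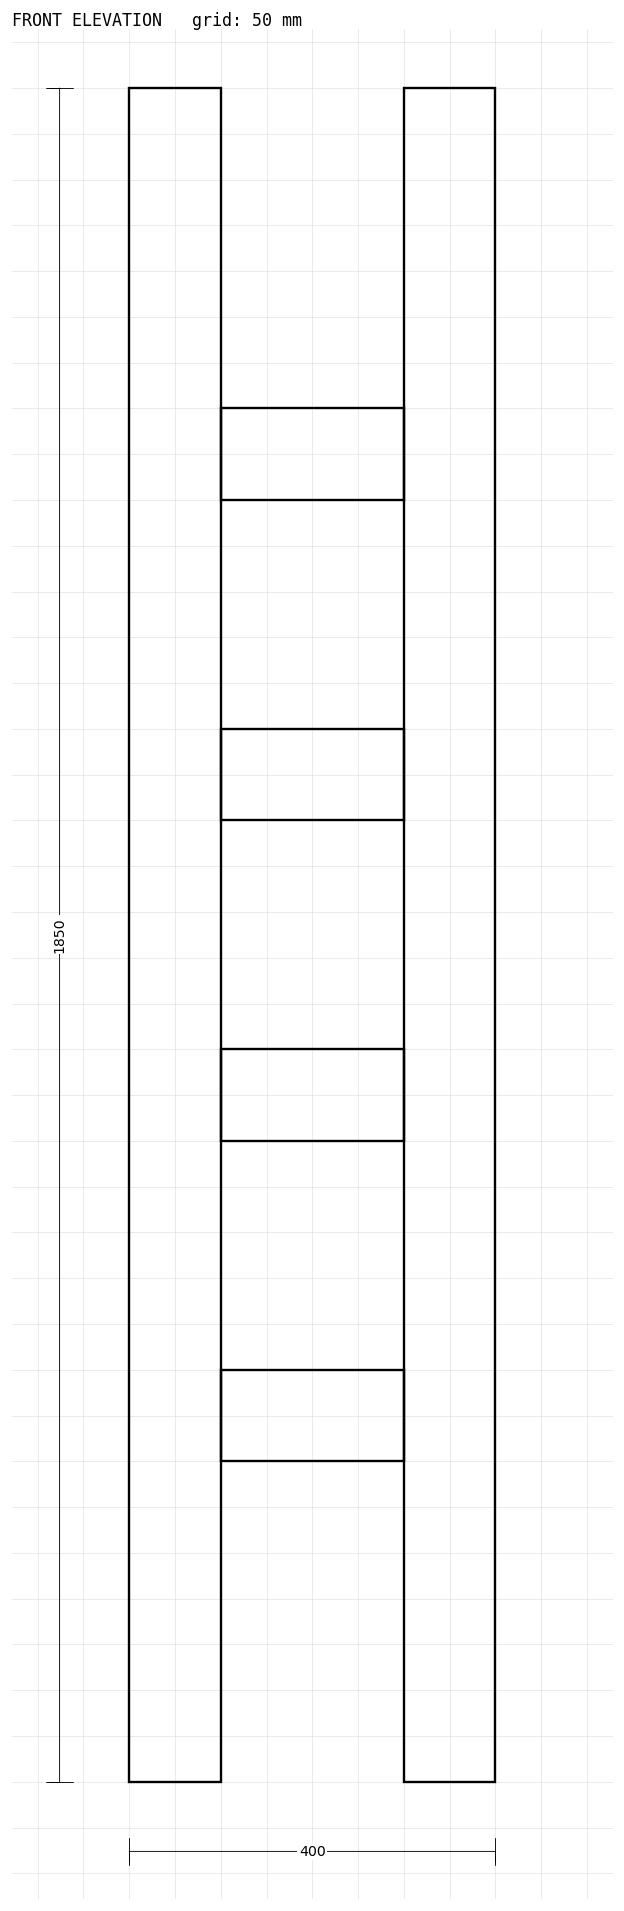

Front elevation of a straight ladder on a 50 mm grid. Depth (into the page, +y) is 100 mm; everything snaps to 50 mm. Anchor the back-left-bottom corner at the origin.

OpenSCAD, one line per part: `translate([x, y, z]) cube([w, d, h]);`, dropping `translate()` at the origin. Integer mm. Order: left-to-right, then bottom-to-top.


cube([100, 100, 1850]);
translate([100, 0, 350]) cube([200, 100, 100]);
translate([100, 0, 700]) cube([200, 100, 100]);
translate([100, 0, 1050]) cube([200, 100, 100]);
translate([100, 0, 1400]) cube([200, 100, 100]);
translate([300, 0, 0]) cube([100, 100, 1850]);


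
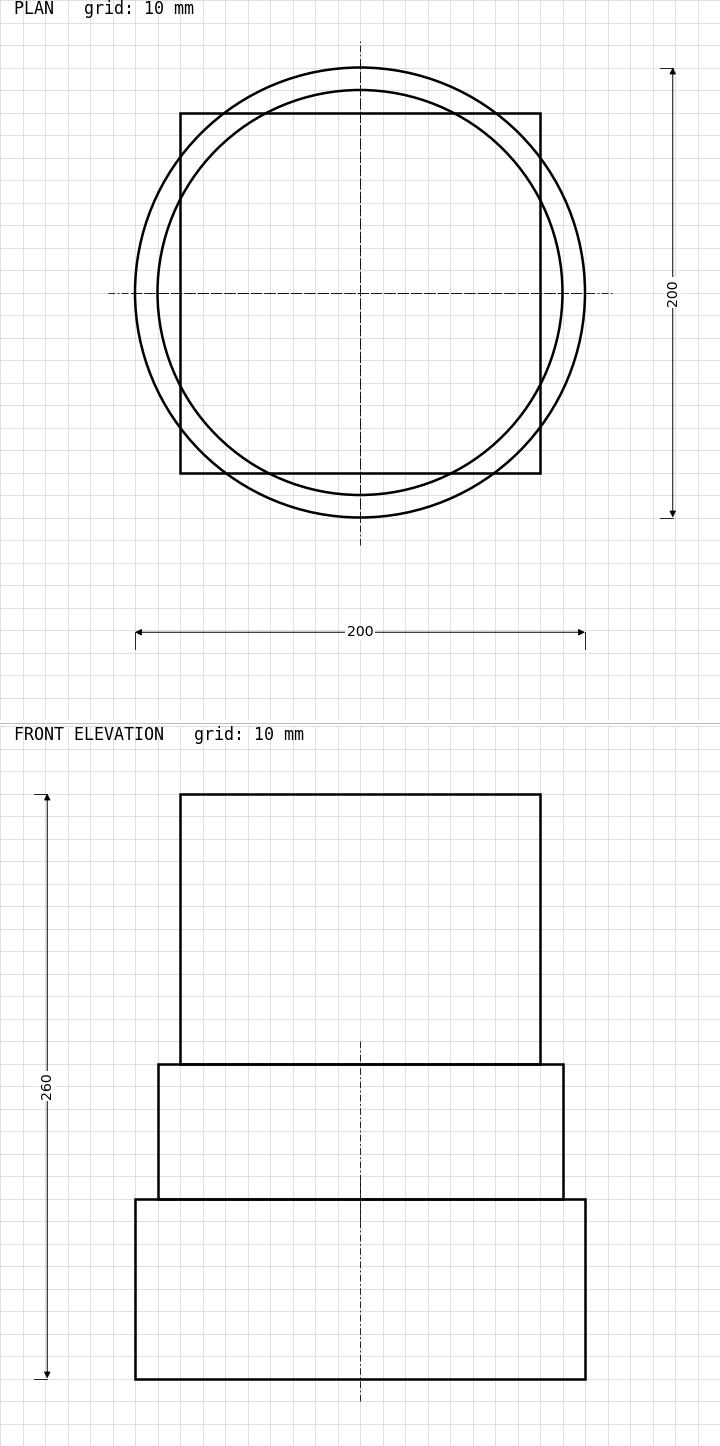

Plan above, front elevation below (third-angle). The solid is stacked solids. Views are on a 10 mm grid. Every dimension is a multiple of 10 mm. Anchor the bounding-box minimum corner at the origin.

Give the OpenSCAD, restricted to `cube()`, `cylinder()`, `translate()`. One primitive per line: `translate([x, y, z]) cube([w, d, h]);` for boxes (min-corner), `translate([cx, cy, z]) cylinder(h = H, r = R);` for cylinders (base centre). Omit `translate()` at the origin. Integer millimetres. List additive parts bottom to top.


translate([100, 100, 0]) cylinder(h = 80, r = 100);
translate([100, 100, 80]) cylinder(h = 60, r = 90);
translate([20, 20, 140]) cube([160, 160, 120]);


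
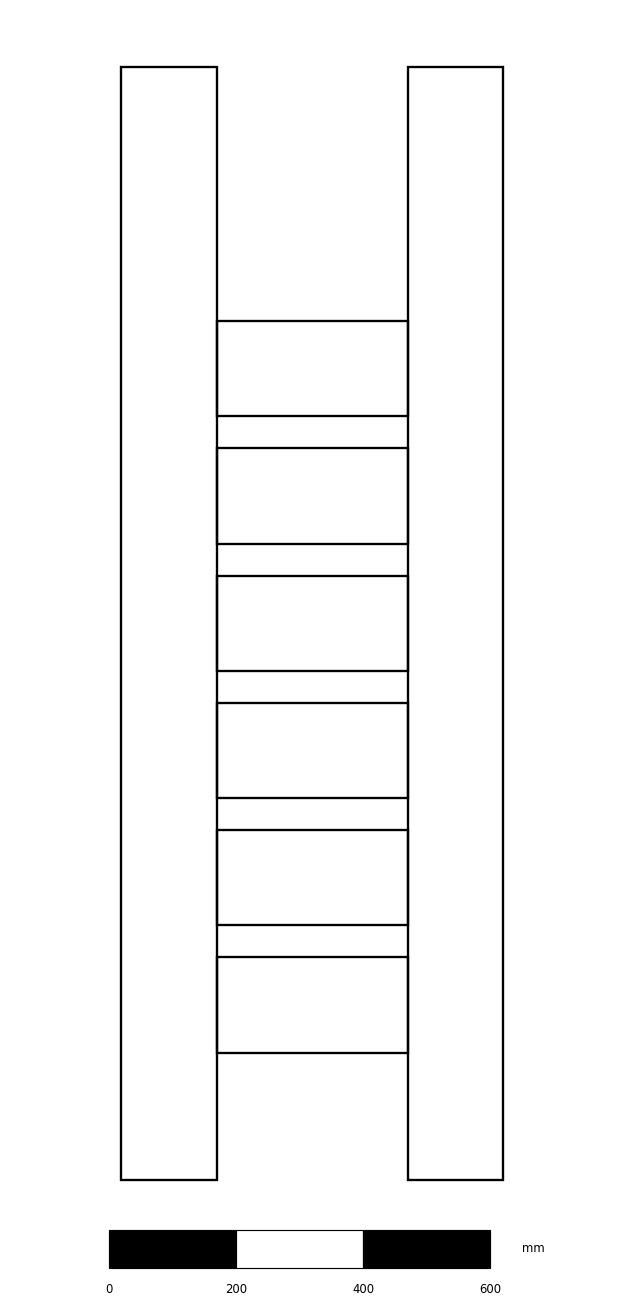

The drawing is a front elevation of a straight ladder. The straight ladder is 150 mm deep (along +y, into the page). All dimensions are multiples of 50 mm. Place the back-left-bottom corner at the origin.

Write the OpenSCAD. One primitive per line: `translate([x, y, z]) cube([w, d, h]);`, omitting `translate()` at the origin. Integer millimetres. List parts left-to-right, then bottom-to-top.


cube([150, 150, 1750]);
translate([150, 0, 200]) cube([300, 150, 150]);
translate([150, 0, 400]) cube([300, 150, 150]);
translate([150, 0, 600]) cube([300, 150, 150]);
translate([150, 0, 800]) cube([300, 150, 150]);
translate([150, 0, 1000]) cube([300, 150, 150]);
translate([150, 0, 1200]) cube([300, 150, 150]);
translate([450, 0, 0]) cube([150, 150, 1750]);


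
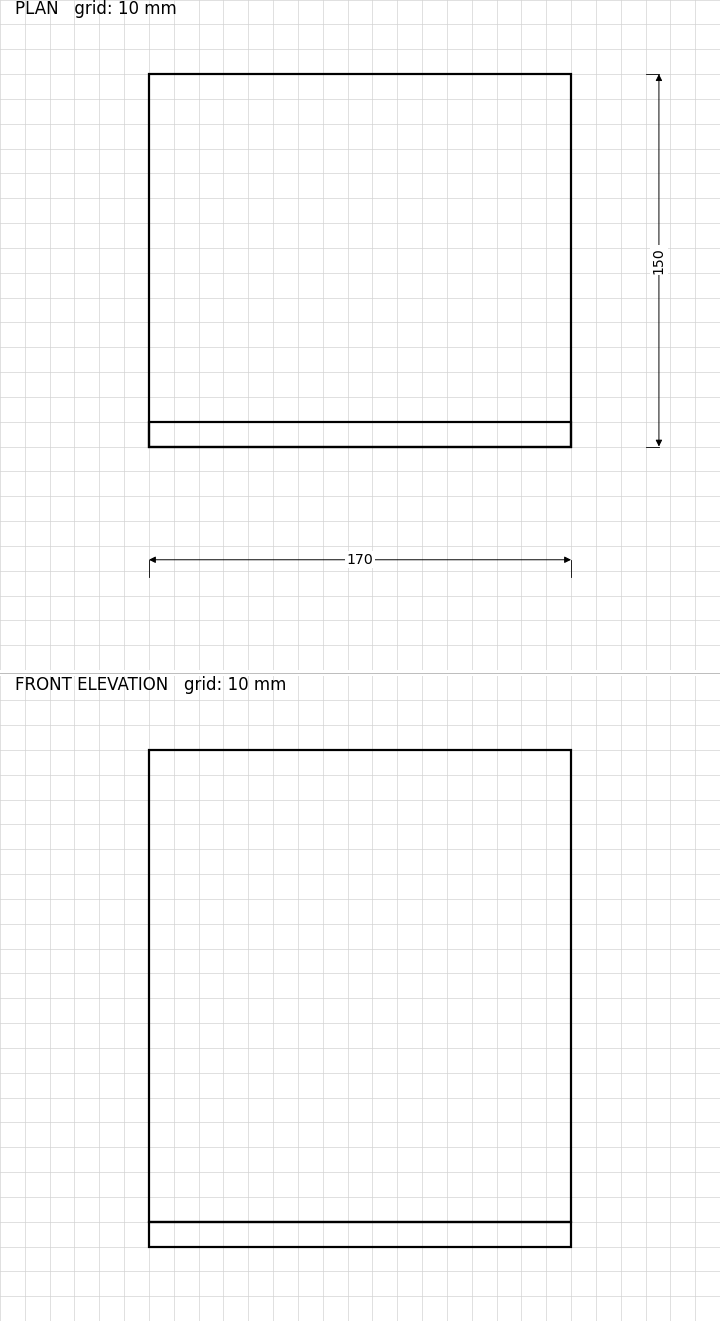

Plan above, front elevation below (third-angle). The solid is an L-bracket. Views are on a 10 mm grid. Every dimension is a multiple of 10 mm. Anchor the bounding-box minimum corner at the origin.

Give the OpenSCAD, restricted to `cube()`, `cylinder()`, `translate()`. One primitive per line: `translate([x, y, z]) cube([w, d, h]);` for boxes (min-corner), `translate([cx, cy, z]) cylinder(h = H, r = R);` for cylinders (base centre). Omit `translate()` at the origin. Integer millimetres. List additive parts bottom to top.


cube([170, 150, 10]);
translate([0, 0, 10]) cube([170, 10, 190]);
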